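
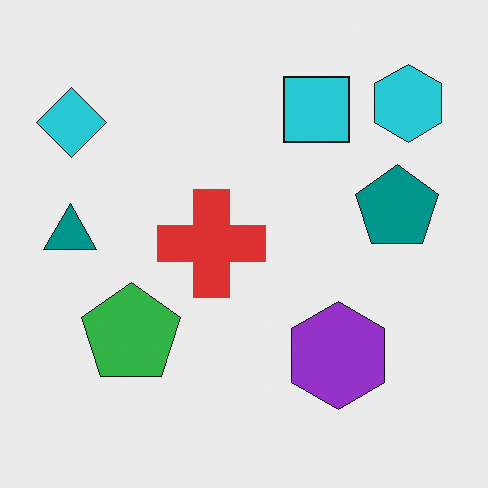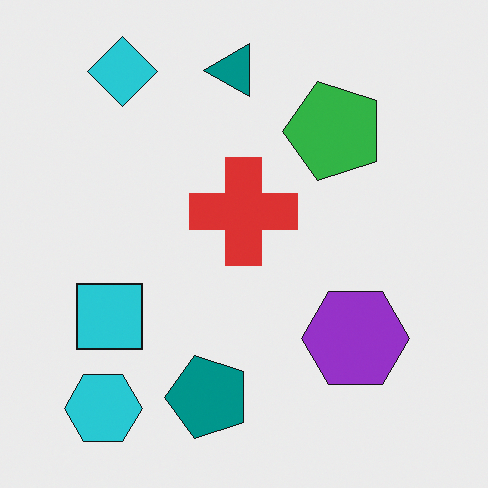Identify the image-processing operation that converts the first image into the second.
It was transposed (reflected across the top-left ↔ bottom-right diagonal).

Shapes have swapped their row and column positions — what was in the top-right is now in the bottom-left — a diagonal reflection.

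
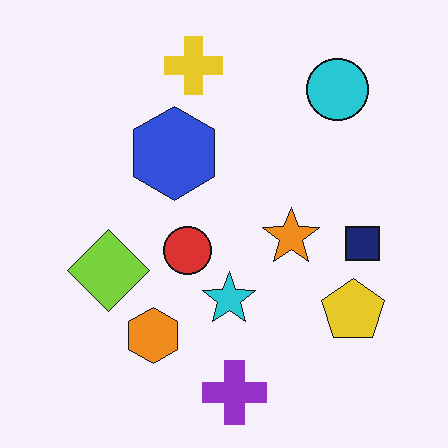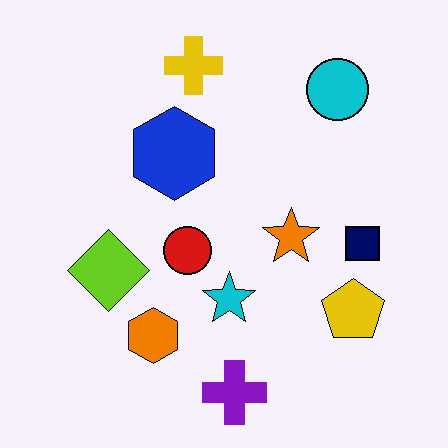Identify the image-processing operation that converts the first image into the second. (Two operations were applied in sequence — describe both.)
The second image is the first given slightly increased contrast, then given moderate JPEG compression.

Tones are pushed away from mid-grey across the whole image — a global contrast change. Blocky 8×8 compression artifacts appear around shape edges and the flat background shows ringing — characteristic JPEG degradation.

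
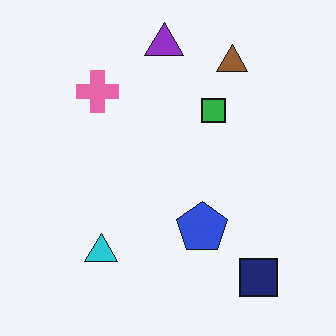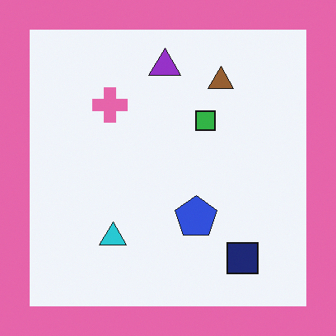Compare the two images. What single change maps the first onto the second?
The second image is the first framed with a pink border.

A solid pink frame runs around the edge of the second image, with the content slightly shrunk inside it.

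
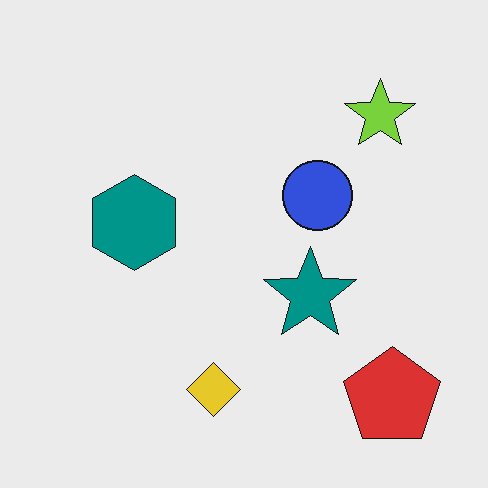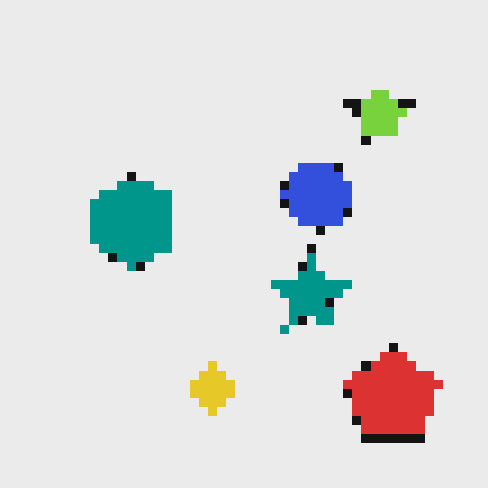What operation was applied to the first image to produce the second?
The second image is the first coarsely pixelated.

Shapes are reduced to large square blocks; fine edges and outlines are lost — a downscale-then-upscale (mosaic) effect.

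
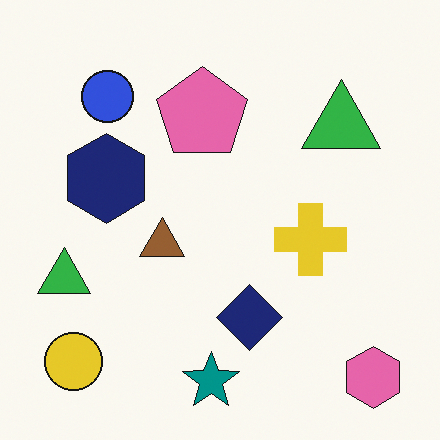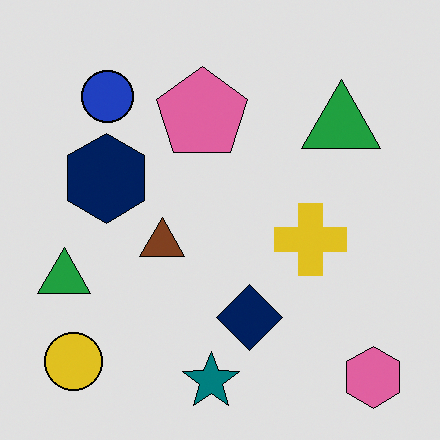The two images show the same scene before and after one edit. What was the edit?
Moderately posterized.

Each flat color has snapped to a coarser quantized level — most visibly, the near-white background has dropped to a flat grey.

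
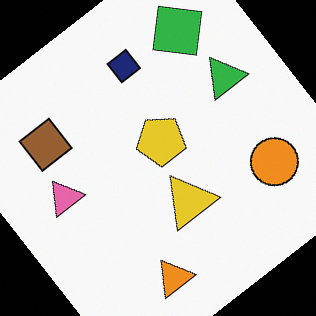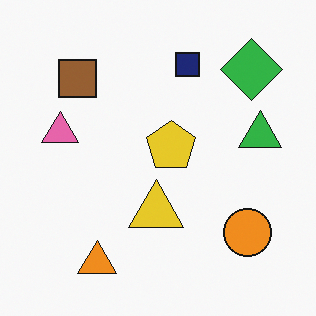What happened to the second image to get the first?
This is the original image rotated counter-clockwise by a large amount — several tens of degrees.

Every shape is tilted by the same angle and the image corners show triangular fill wedges — a whole-image rotation by a non-right angle.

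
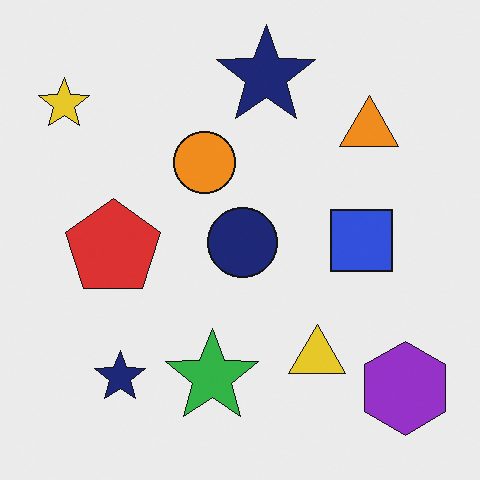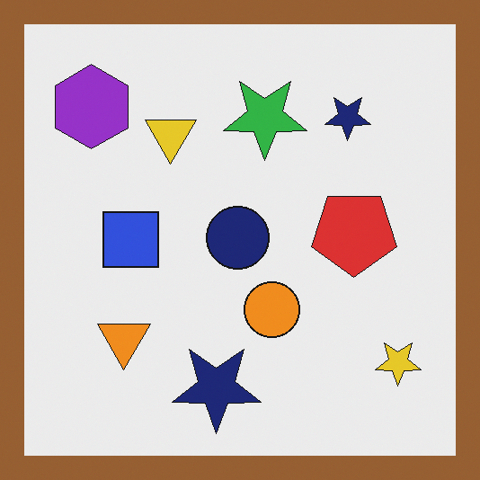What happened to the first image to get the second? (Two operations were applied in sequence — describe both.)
The second image is the first rotated 180°, then framed with a brown border.

The yellow star sits in the top-left of the first image and the bottom-right of the second — consistent with a whole-image 180° rotation. A solid brown frame runs around the edge of the second image, with the content slightly shrunk inside it.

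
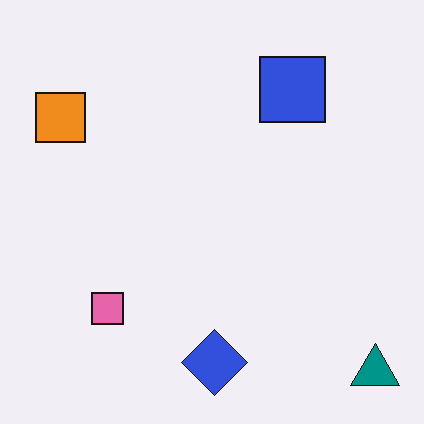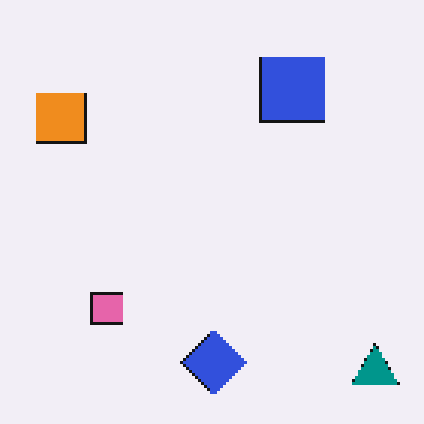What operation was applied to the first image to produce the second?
The transformation is: mildly pixelated.

Shapes are reduced to large square blocks; fine edges and outlines are lost — a downscale-then-upscale (mosaic) effect.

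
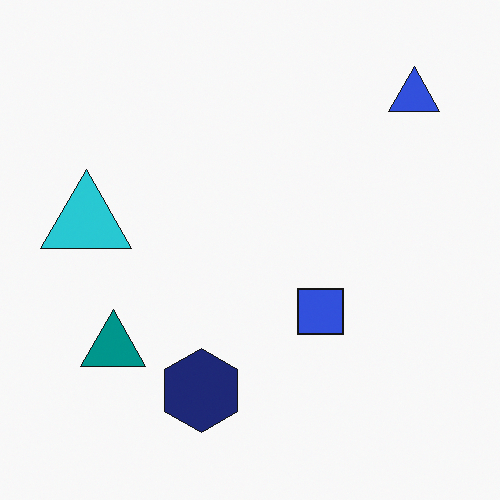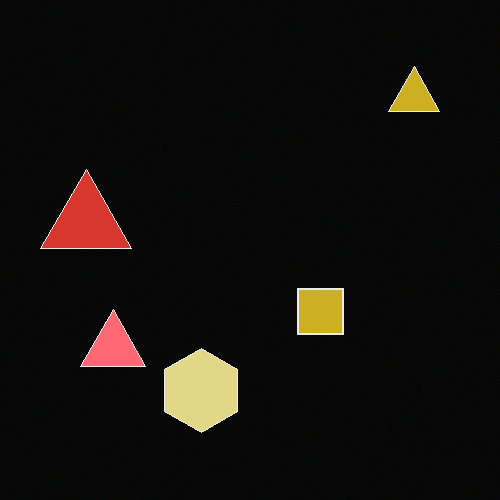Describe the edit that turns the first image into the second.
This is the original image color-inverted (negative).

The light background has become dark and every shape's color is its complement — a photographic negative.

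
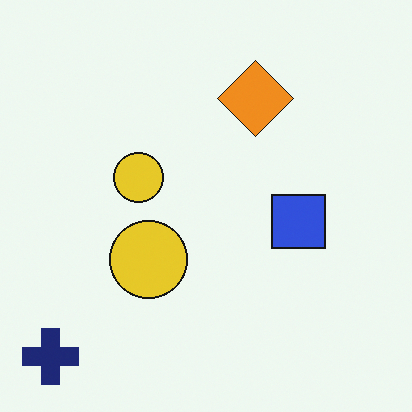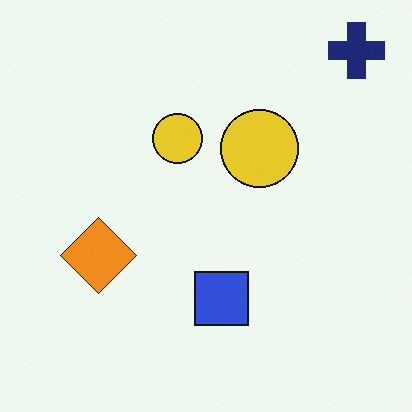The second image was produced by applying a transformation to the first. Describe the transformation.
The image was transposed (reflected across the top-left ↔ bottom-right diagonal).

Shapes have swapped their row and column positions — what was in the top-right is now in the bottom-left — a diagonal reflection.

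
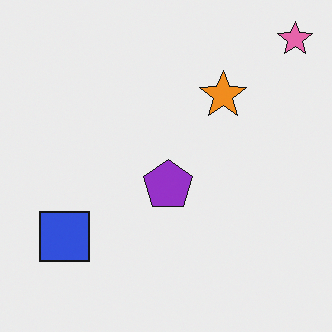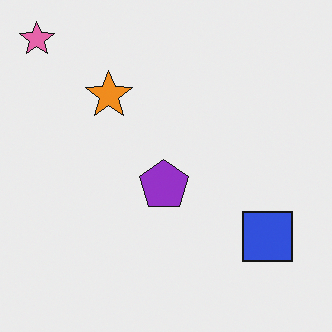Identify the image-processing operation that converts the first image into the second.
Flipped horizontally (left ↔ right).

The pink star is in the top-right of the first image and the top-left of the second — shapes on opposite sides of the vertical midline have swapped in a mirror flip.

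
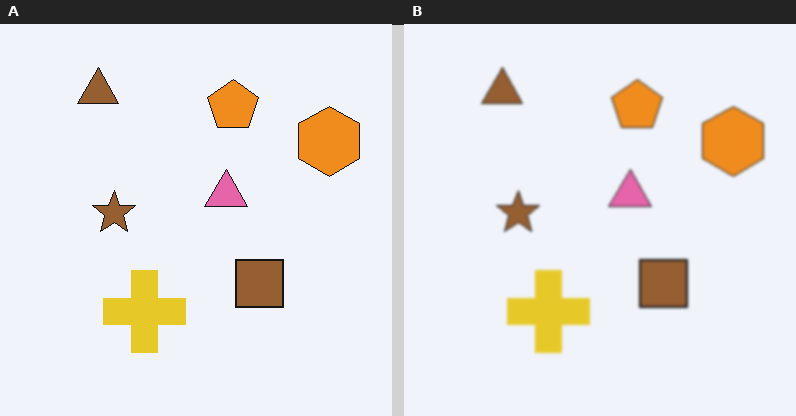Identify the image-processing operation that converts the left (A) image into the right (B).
This is the original image slightly softened.

Shape edges and outlines are uniformly softened across the whole image.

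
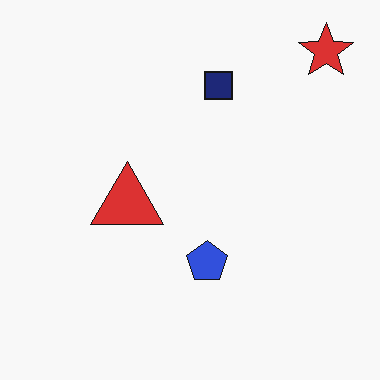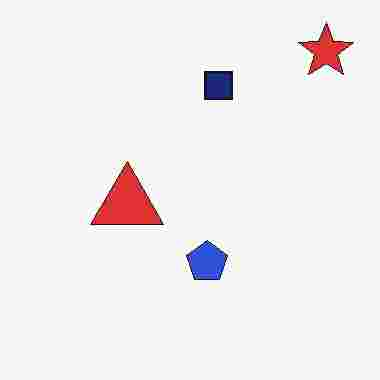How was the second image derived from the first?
The transformation is: heavily JPEG-compressed with obvious blocking artifacts.

Blocky 8×8 compression artifacts appear around shape edges and the flat background shows ringing — characteristic JPEG degradation.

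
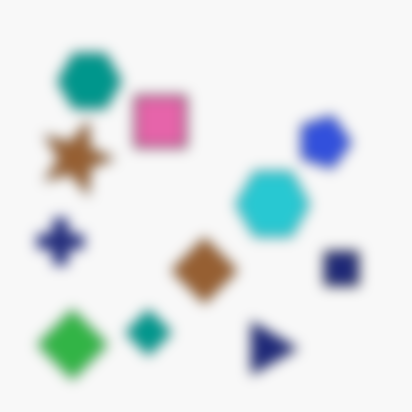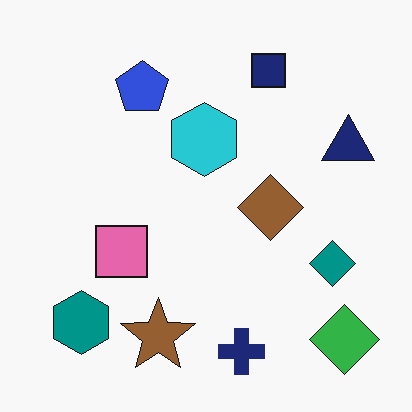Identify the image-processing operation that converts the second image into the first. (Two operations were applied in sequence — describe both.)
Strongly gaussian-blurred, then rotated 90° clockwise.

Shape edges and outlines are uniformly softened across the whole image. The green diamond sits in the bottom-right of the second image and the bottom-left of the first — consistent with a whole-image 90° clockwise rotation.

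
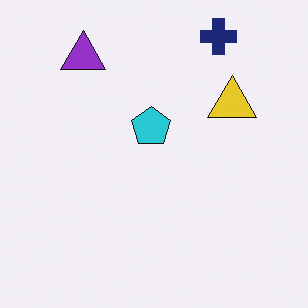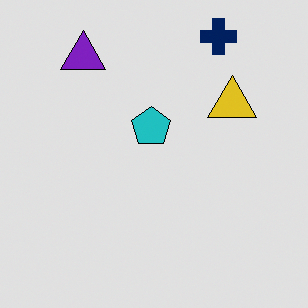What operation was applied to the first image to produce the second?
The second image is the first moderately posterized.

Each flat color has snapped to a coarser quantized level — most visibly, the near-white background has dropped to a flat grey.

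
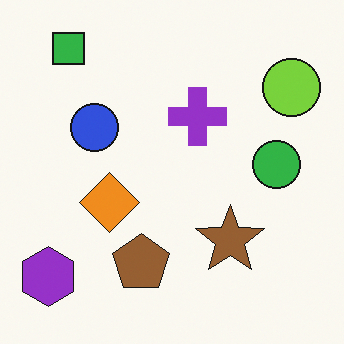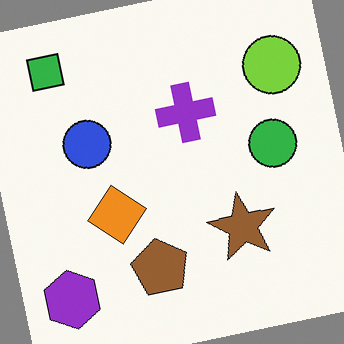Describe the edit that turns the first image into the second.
The second image is the first rotated counter-clockwise by a small amount.

Every shape is tilted by the same angle and the image corners show triangular fill wedges — a whole-image rotation by a non-right angle.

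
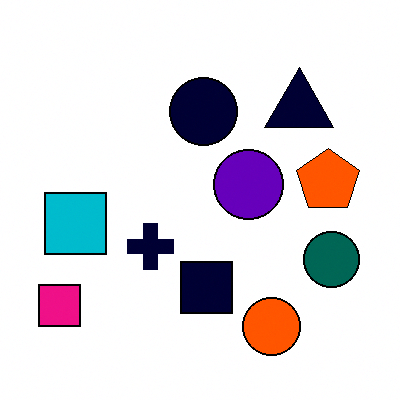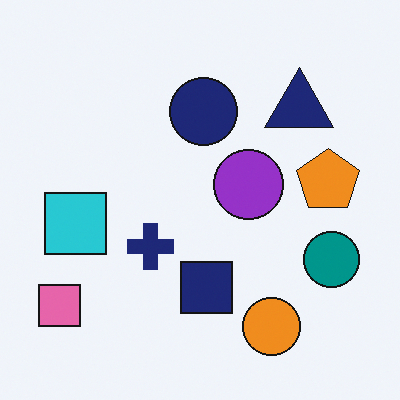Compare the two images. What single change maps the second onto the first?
The transformation is: boosted in contrast.

Tones are pushed away from mid-grey across the whole image — a global contrast change.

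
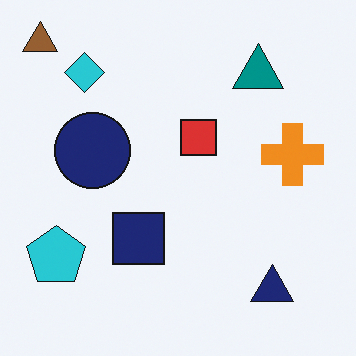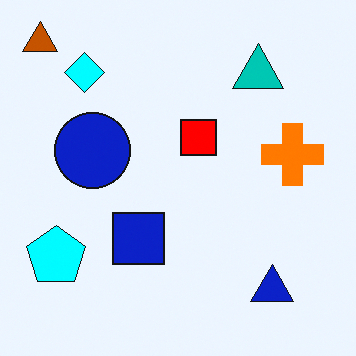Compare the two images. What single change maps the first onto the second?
The second image is the first made much more vivid (saturation change).

All colors are more vivid — a global saturation change.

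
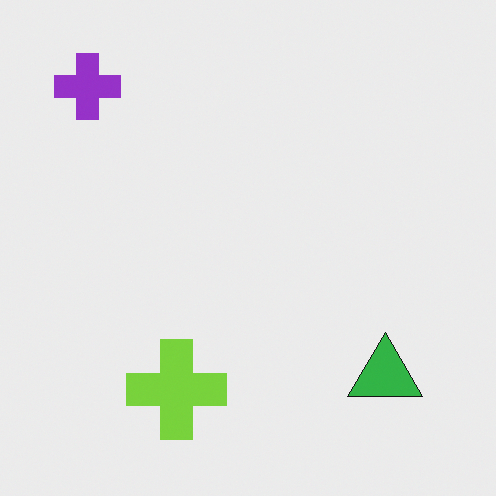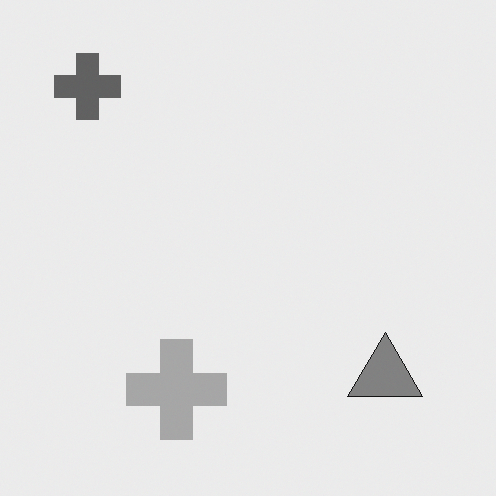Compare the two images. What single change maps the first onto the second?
Converted to grayscale.

All color is removed — every shape is now a shade of grey.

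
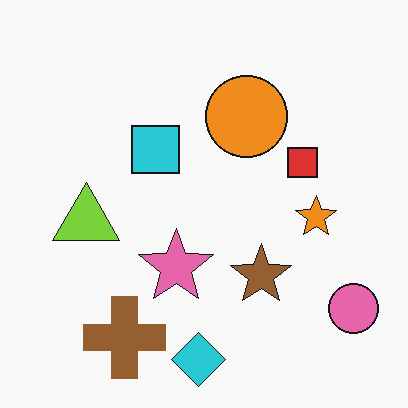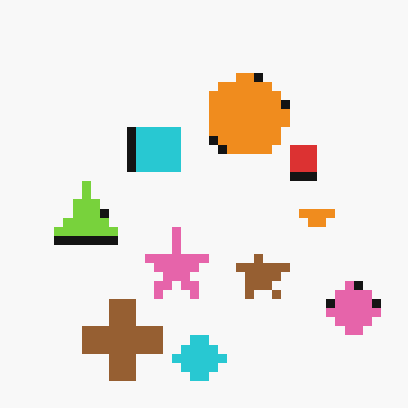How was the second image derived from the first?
The second image is the first heavily pixelated into large blocks.

Shapes are reduced to large square blocks; fine edges and outlines are lost — a downscale-then-upscale (mosaic) effect.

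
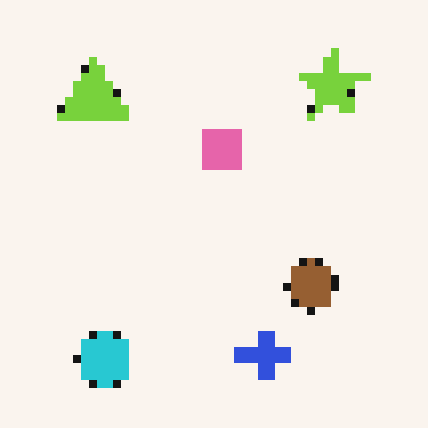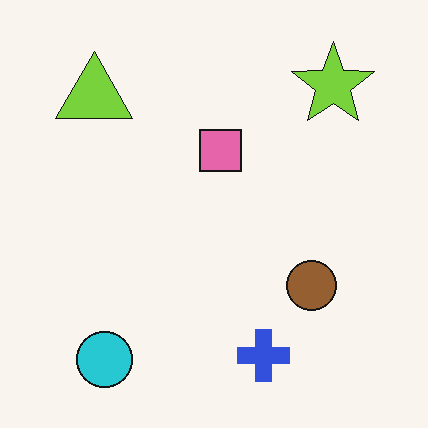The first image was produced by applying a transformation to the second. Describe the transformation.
The image was moderately pixelated.

Shapes are reduced to large square blocks; fine edges and outlines are lost — a downscale-then-upscale (mosaic) effect.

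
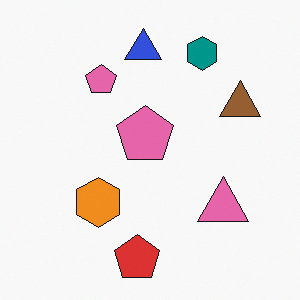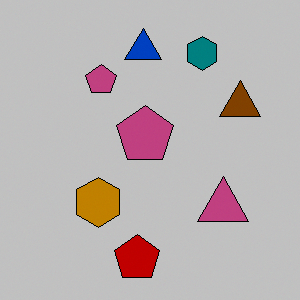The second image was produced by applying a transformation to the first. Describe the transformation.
The image was aggressively posterized.

Each flat color has snapped to a coarser quantized level — most visibly, the near-white background has dropped to a flat grey.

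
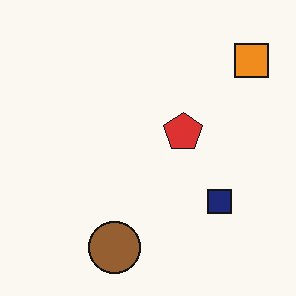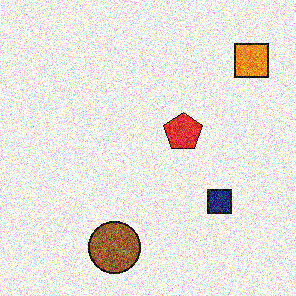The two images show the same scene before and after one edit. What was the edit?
Degraded with strong gaussian noise.

Random speckle covers the whole image, including the flat background.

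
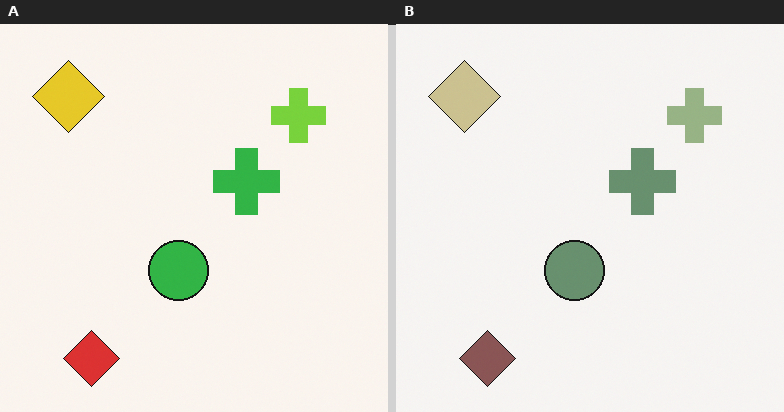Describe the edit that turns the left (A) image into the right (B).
This is the original image heavily desaturated.

All colors are more muted and greyish — a global saturation change.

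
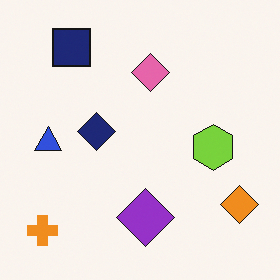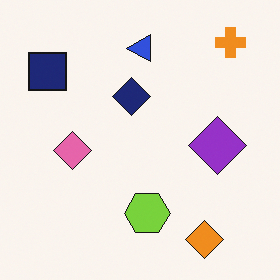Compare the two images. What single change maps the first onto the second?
The image was transposed (reflected across the top-left ↔ bottom-right diagonal).

Shapes have swapped their row and column positions — what was in the top-right is now in the bottom-left — a diagonal reflection.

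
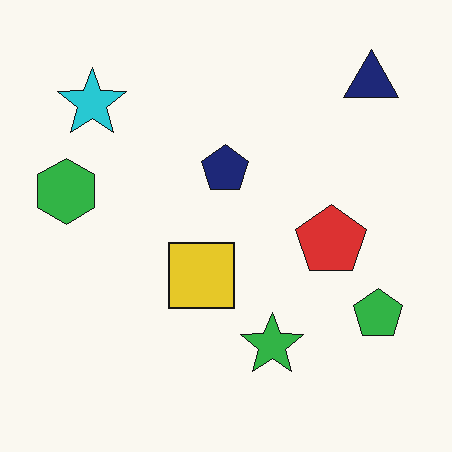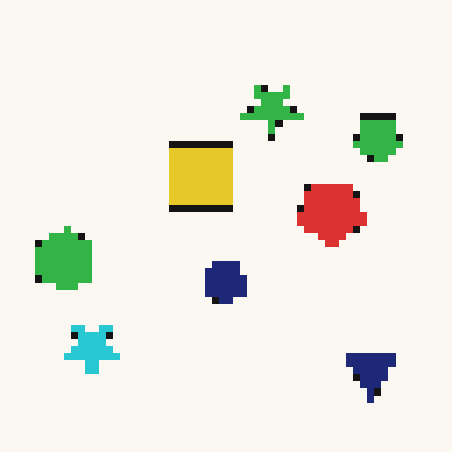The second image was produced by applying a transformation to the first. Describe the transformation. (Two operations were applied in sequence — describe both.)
The second image is the first pixelated into visible square blocks, then flipped vertically (top ↔ bottom).

Shapes are reduced to large square blocks; fine edges and outlines are lost — a downscale-then-upscale (mosaic) effect. The navy triangle is in the top-right of the first image and the bottom-right of the second — shapes on opposite sides of the horizontal midline have swapped in a mirror flip.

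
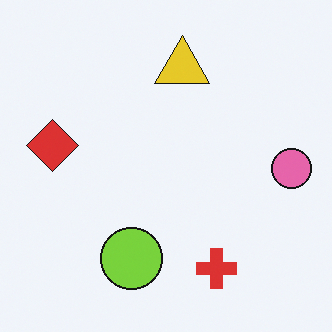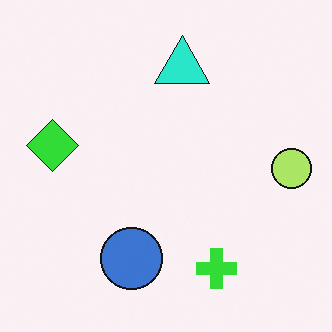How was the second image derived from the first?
The second image is the first hue-shifted by a moderate amount.

Every shape's color has rotated by the same amount around the hue wheel — a uniform hue shift.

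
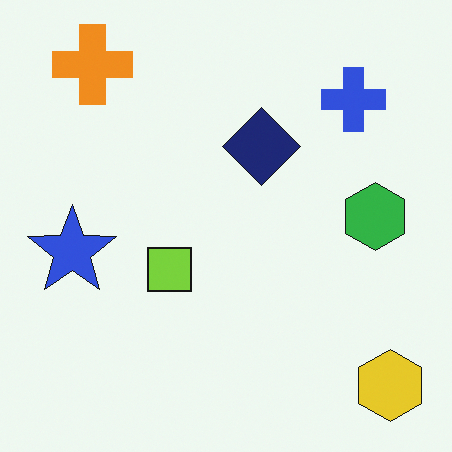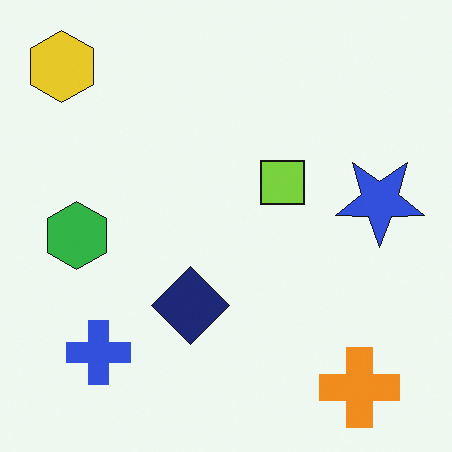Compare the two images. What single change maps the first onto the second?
The transformation is: rotated 180°.

The yellow hexagon sits in the bottom-right of the first image and the top-left of the second — consistent with a whole-image 180° rotation.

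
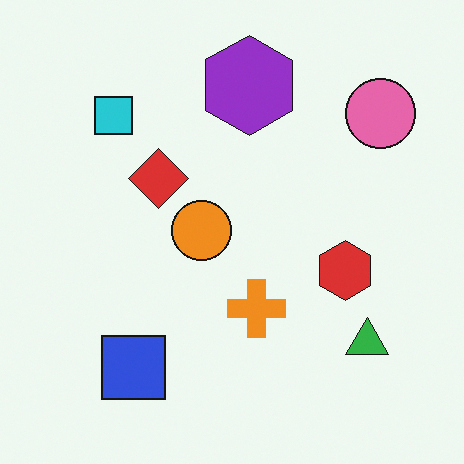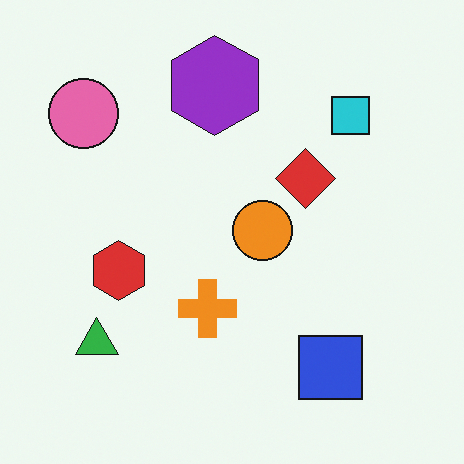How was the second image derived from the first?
The second image is the first flipped horizontally (left ↔ right).

The pink circle is in the top-right of the first image and the top-left of the second — shapes on opposite sides of the vertical midline have swapped in a mirror flip.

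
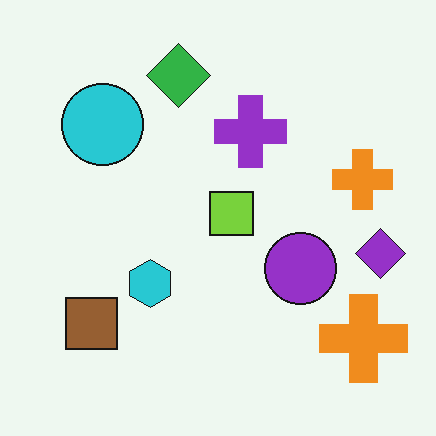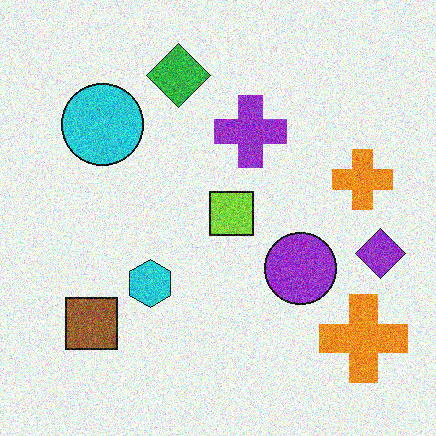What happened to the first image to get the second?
It was degraded with heavy additive noise.

Random speckle covers the whole image, including the flat background.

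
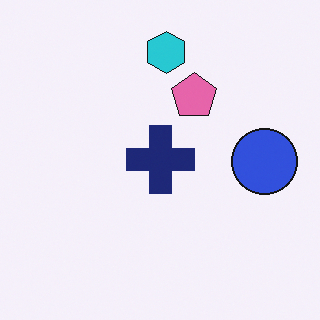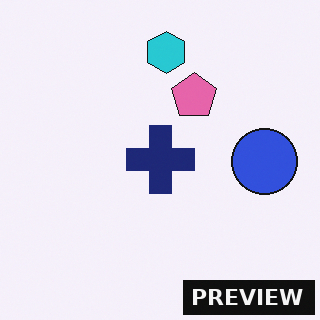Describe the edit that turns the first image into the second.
This is the original image watermarked with the text "PREVIEW" in the lower-right corner.

A dark label reading "PREVIEW" appears in the lower-right corner.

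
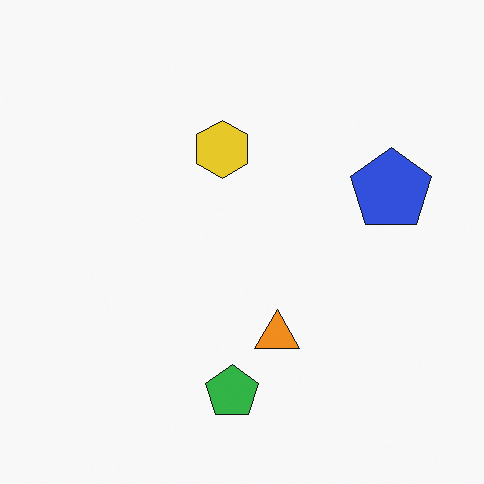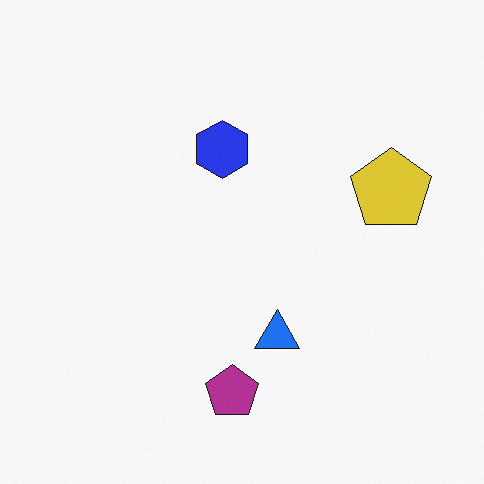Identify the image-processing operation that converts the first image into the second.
It was hue-shifted by a large amount.

Every shape's color has rotated by the same amount around the hue wheel — a uniform hue shift.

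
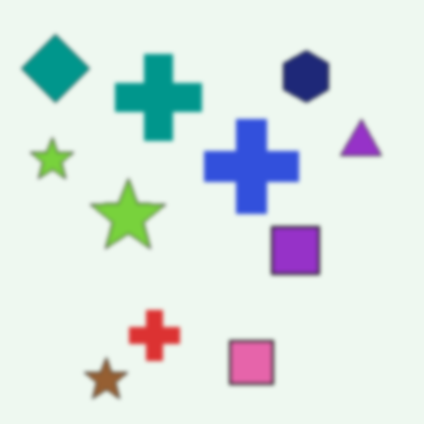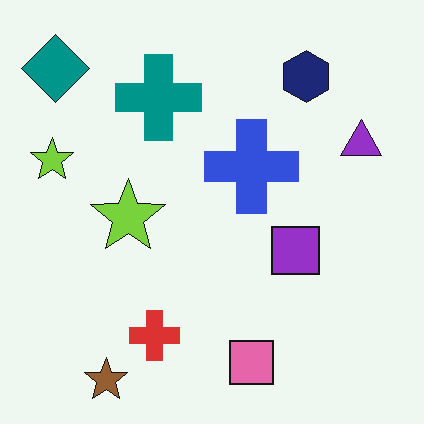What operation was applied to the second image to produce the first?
It was lightly blurred.

Shape edges and outlines are uniformly softened across the whole image.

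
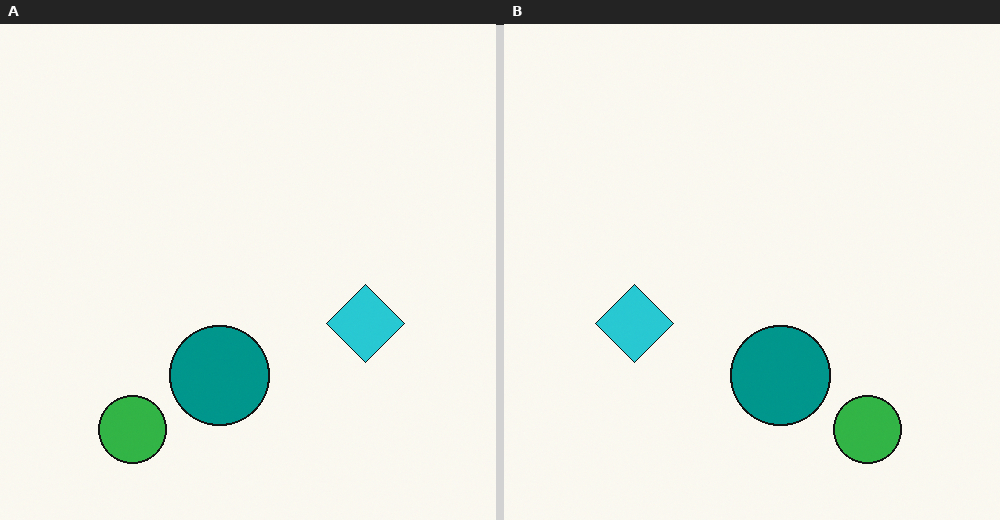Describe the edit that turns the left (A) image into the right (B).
The transformation is: flipped horizontally (left ↔ right).

The cyan diamond is in the right of the left (A) image and the left of the right (B) — shapes on opposite sides of the vertical midline have swapped in a mirror flip.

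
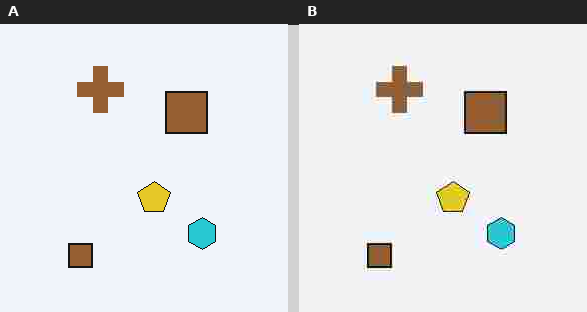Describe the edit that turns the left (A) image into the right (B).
The right (B) image is the left (A) degraded with heavy JPEG compression.

Blocky 8×8 compression artifacts appear around shape edges and the flat background shows ringing — characteristic JPEG degradation.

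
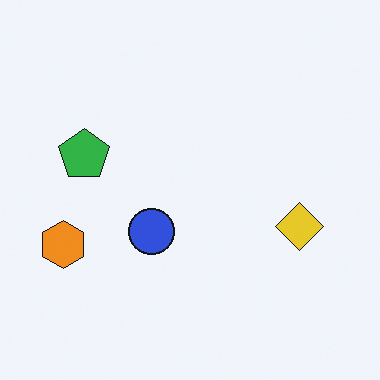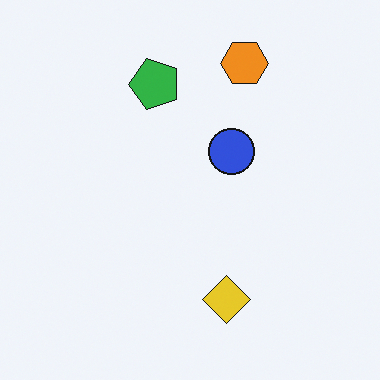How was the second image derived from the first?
It was transposed (reflected across the top-left ↔ bottom-right diagonal).

Shapes have swapped their row and column positions — what was in the top-right is now in the bottom-left — a diagonal reflection.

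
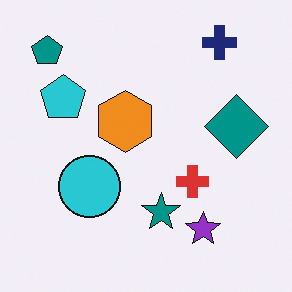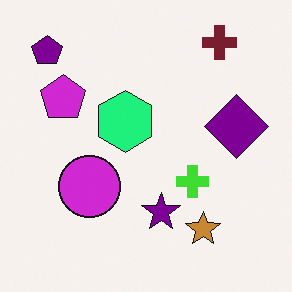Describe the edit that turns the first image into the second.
The image was hue-shifted through roughly a third of the color wheel.

Every shape's color has rotated by the same amount around the hue wheel — a uniform hue shift.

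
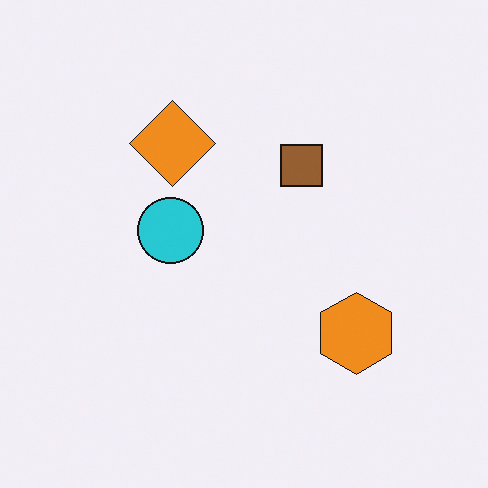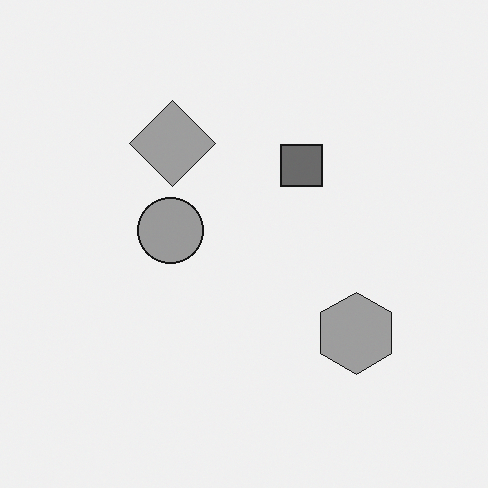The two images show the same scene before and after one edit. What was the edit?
The transformation is: converted to grayscale.

All color is removed — every shape is now a shade of grey.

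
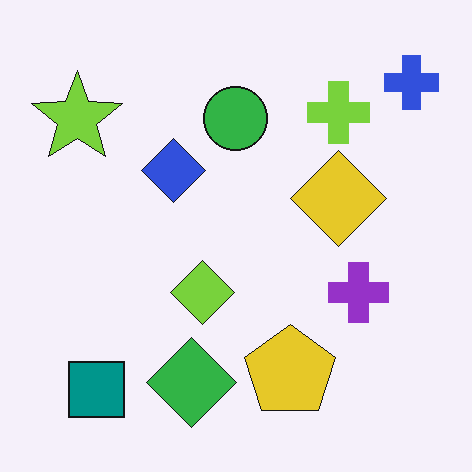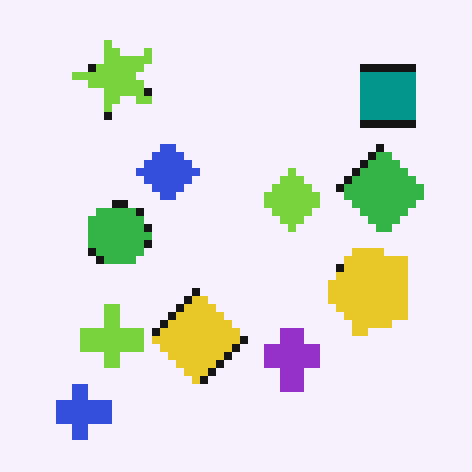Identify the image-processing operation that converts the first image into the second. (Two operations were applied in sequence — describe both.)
The transformation is: moderately pixelated, then transposed (reflected across the top-left ↔ bottom-right diagonal).

Shapes are reduced to large square blocks; fine edges and outlines are lost — a downscale-then-upscale (mosaic) effect. Shapes have swapped their row and column positions — what was in the top-right is now in the bottom-left — a diagonal reflection.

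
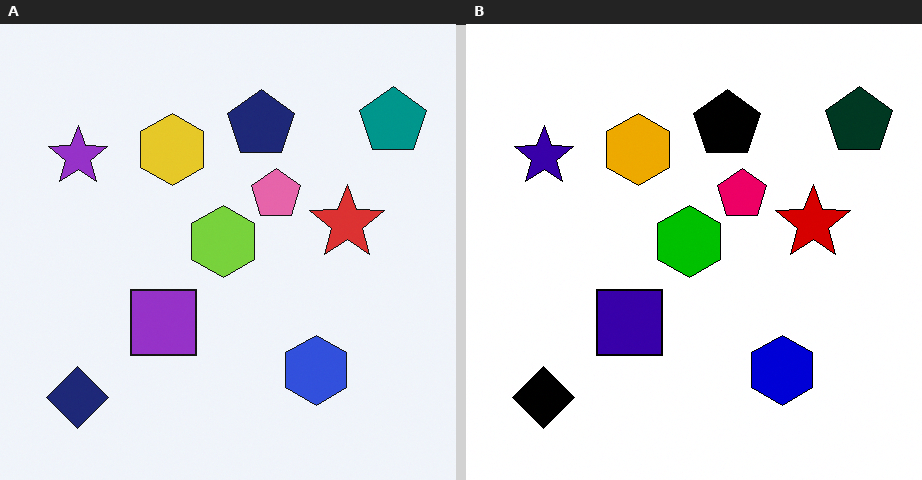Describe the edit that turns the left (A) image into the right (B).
The transformation is: given much higher contrast.

Tones are pushed away from mid-grey across the whole image — a global contrast change.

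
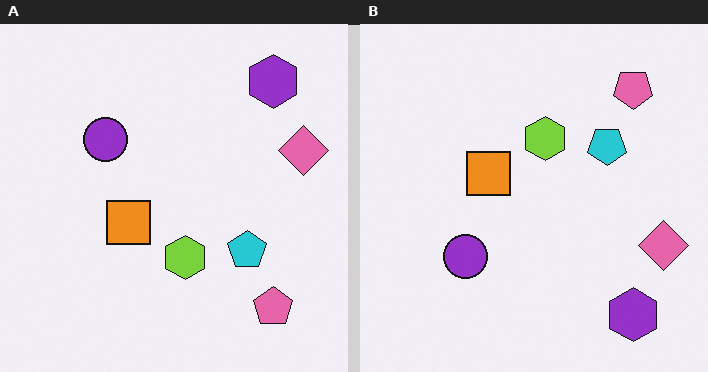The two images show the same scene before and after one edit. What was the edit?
The transformation is: flipped vertically (top ↔ bottom).

The purple hexagon is in the top-right of the left (A) image and the bottom-right of the right (B) — shapes on opposite sides of the horizontal midline have swapped in a mirror flip.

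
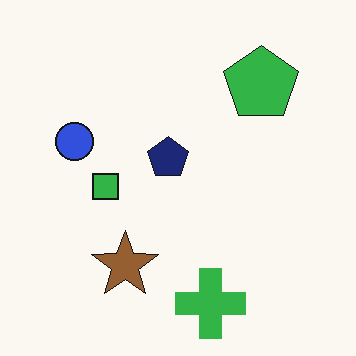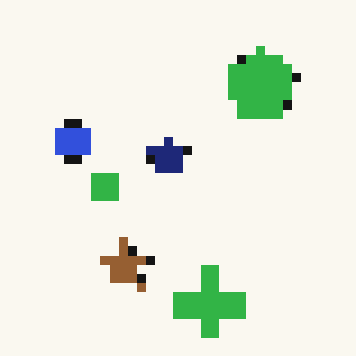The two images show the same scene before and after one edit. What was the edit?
The transformation is: coarsely pixelated.

Shapes are reduced to large square blocks; fine edges and outlines are lost — a downscale-then-upscale (mosaic) effect.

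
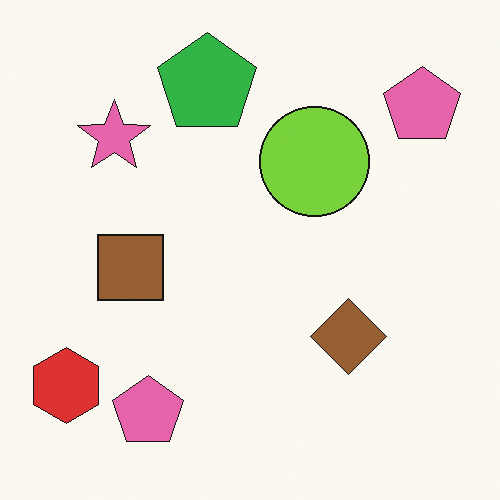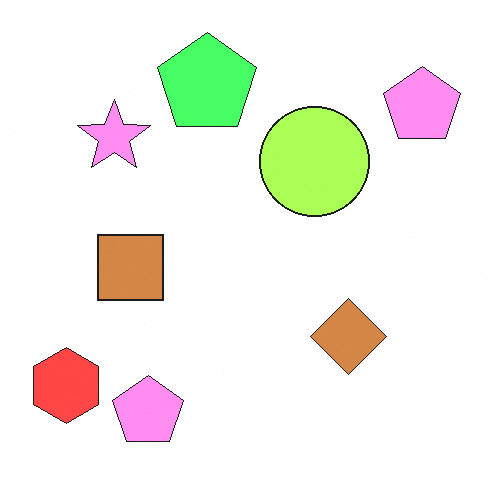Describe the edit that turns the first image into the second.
The second image is the first noticeably brightened.

Every pixel — background and shapes alike — is uniformly brightened.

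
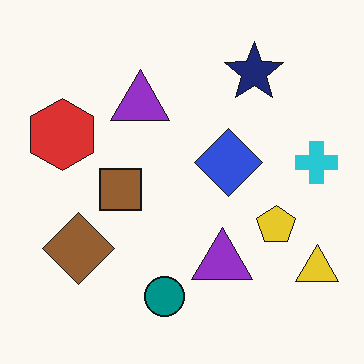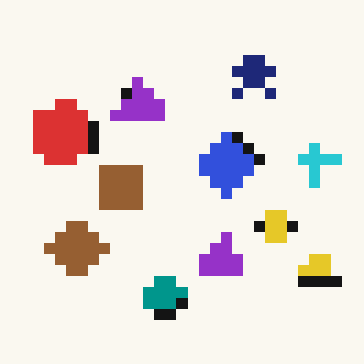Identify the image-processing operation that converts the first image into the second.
This is the original image heavily pixelated into large blocks.

Shapes are reduced to large square blocks; fine edges and outlines are lost — a downscale-then-upscale (mosaic) effect.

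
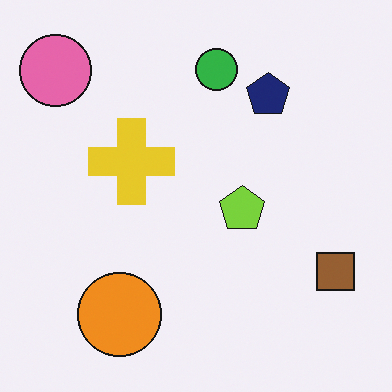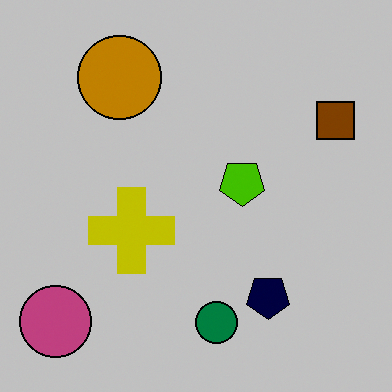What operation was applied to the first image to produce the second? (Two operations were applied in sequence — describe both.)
The image was flipped vertically (top ↔ bottom), then aggressively posterized.

The green circle is in the top of the first image and the bottom of the second — shapes on opposite sides of the horizontal midline have swapped in a mirror flip. Each flat color has snapped to a coarser quantized level — most visibly, the near-white background has dropped to a flat grey.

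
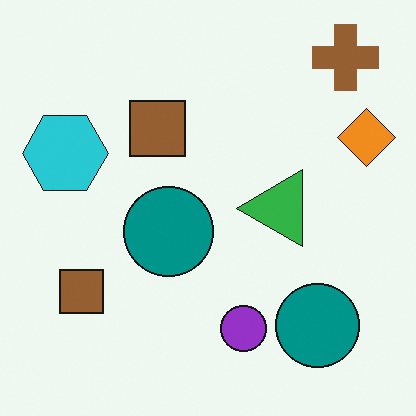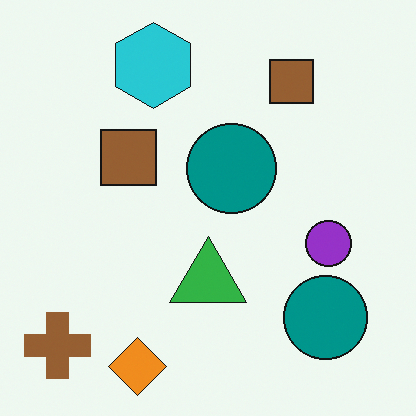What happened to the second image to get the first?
The image was transposed (reflected across the top-left ↔ bottom-right diagonal).

Shapes have swapped their row and column positions — what was in the top-right is now in the bottom-left — a diagonal reflection.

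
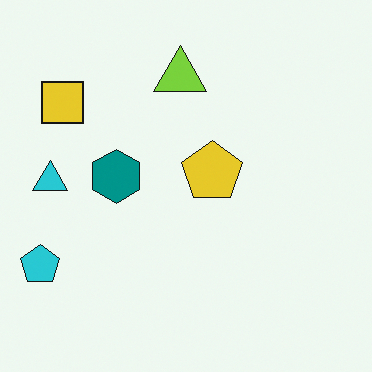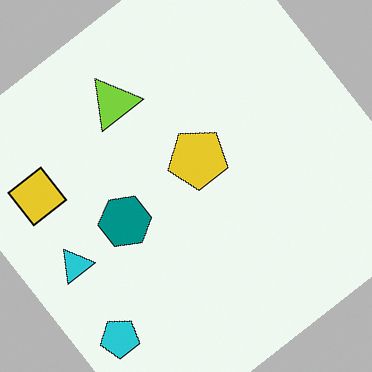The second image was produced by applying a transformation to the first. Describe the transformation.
This is the original image rotated counter-clockwise by a large amount — several tens of degrees.

Every shape is tilted by the same angle and the image corners show triangular fill wedges — a whole-image rotation by a non-right angle.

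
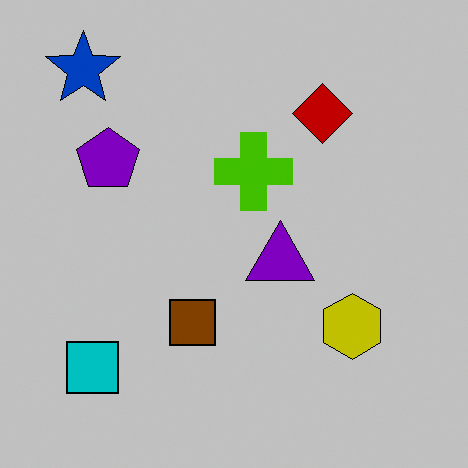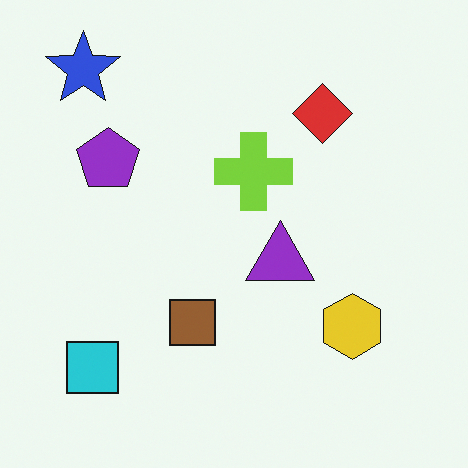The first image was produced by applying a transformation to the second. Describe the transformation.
The image was heavily posterized to just a handful of flat colors.

Each flat color has snapped to a coarser quantized level — most visibly, the near-white background has dropped to a flat grey.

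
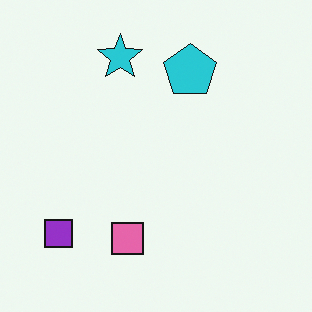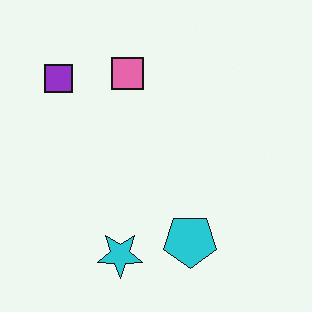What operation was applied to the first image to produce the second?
Flipped vertically (top ↔ bottom).

The cyan star is in the top of the first image and the bottom of the second — shapes on opposite sides of the horizontal midline have swapped in a mirror flip.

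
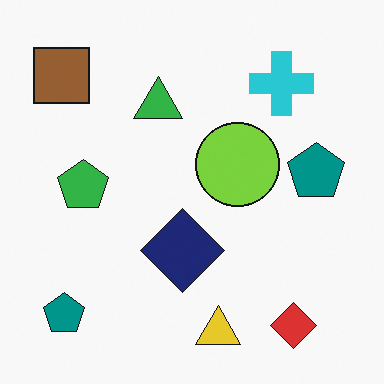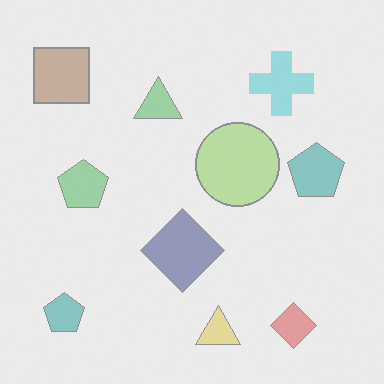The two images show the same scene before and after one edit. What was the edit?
The image was given much lower contrast.

Tones are pushed toward mid-grey across the whole image — a global contrast change.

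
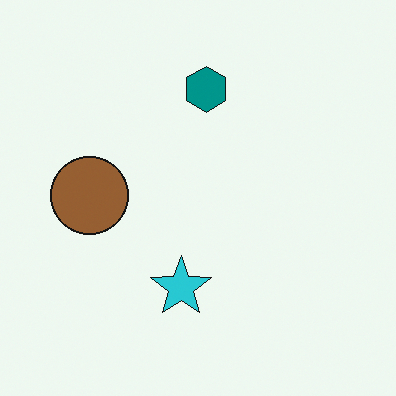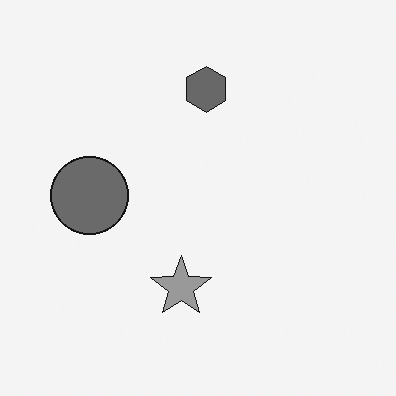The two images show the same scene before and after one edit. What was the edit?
The image was converted to grayscale.

All color is removed — every shape is now a shade of grey.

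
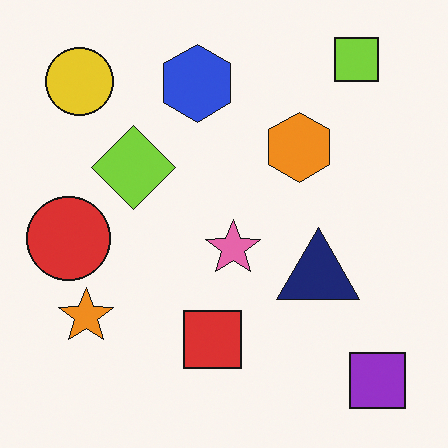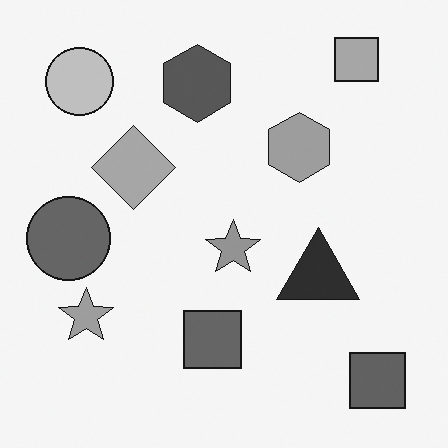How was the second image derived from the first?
Converted to grayscale.

All color is removed — every shape is now a shade of grey.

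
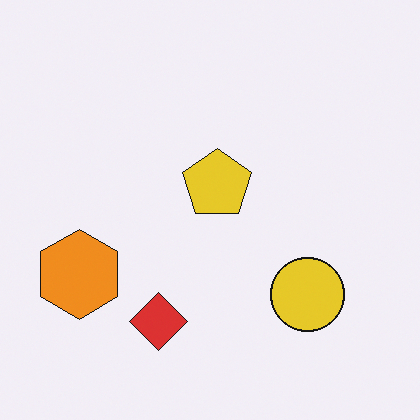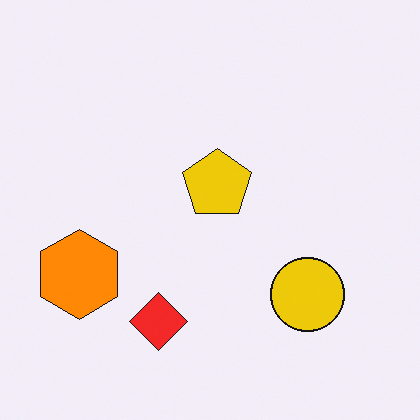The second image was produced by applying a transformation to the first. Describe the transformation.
This is the original image slightly oversaturated.

All colors are more vivid — a global saturation change.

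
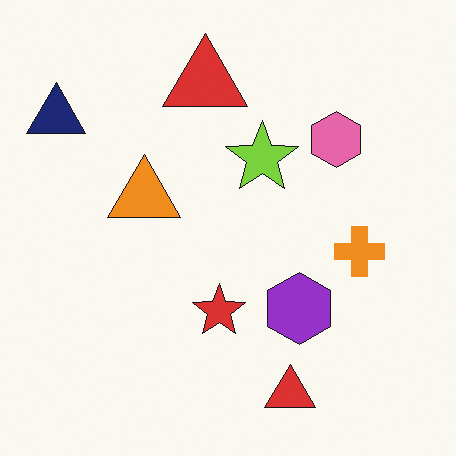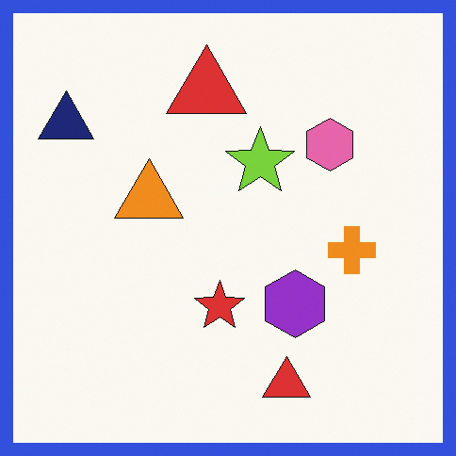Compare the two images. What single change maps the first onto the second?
It was framed with a blue border.

A solid blue frame runs around the edge of the second image, with the content slightly shrunk inside it.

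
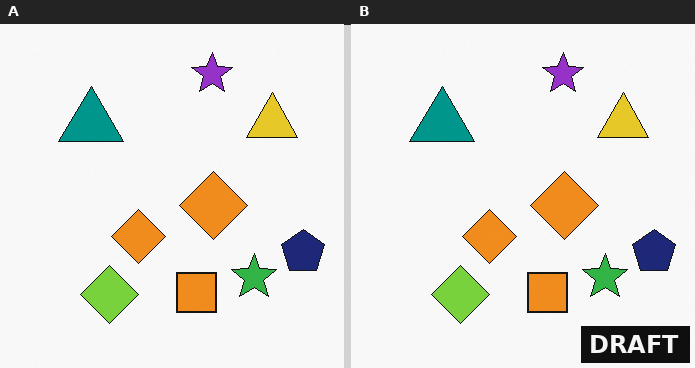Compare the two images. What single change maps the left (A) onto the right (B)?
The transformation is: watermarked with the text "DRAFT" in the lower-right corner.

A dark label reading "DRAFT" appears in the lower-right corner.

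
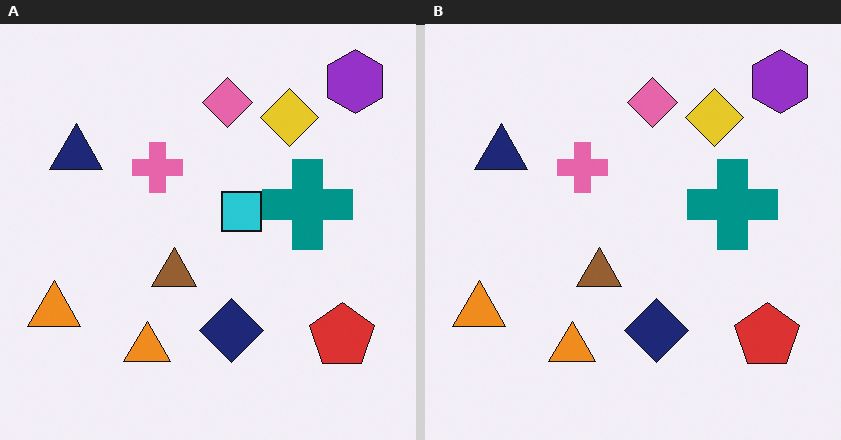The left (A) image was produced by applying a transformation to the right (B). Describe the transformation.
It was overlaid with an additional cyan square.

A cyan square appears in the left (A) image that is absent from the right (B).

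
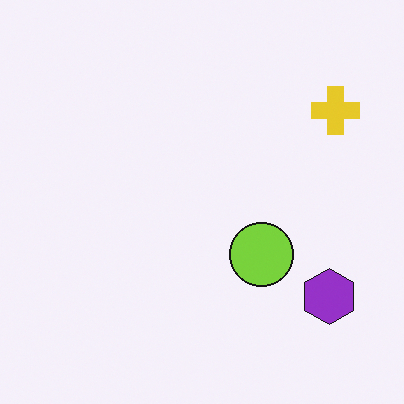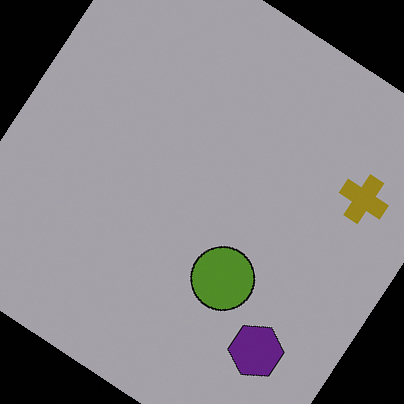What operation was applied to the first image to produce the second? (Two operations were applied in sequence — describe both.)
The image was substantially darkened, then rotated clockwise by a large amount — several tens of degrees.

Every pixel — background and shapes alike — is uniformly darkened. Every shape is tilted by the same angle and the image corners show triangular fill wedges — a whole-image rotation by a non-right angle.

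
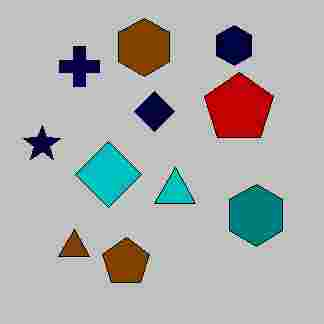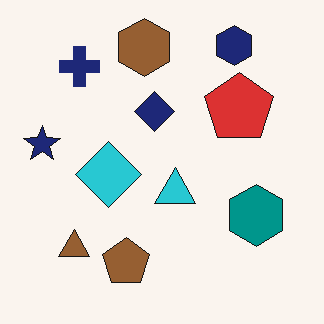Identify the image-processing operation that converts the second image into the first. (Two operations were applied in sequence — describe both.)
Aggressively posterized, then degraded with heavy JPEG compression.

Each flat color has snapped to a coarser quantized level — most visibly, the near-white background has dropped to a flat grey. Blocky 8×8 compression artifacts appear around shape edges and the flat background shows ringing — characteristic JPEG degradation.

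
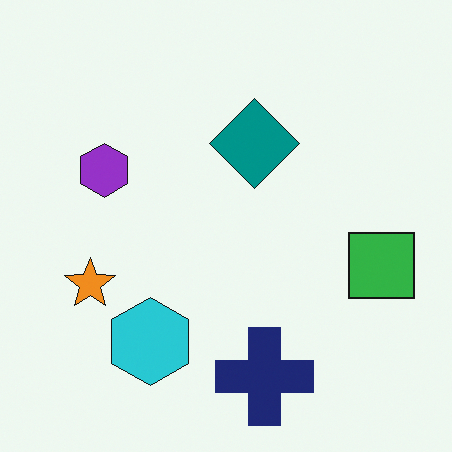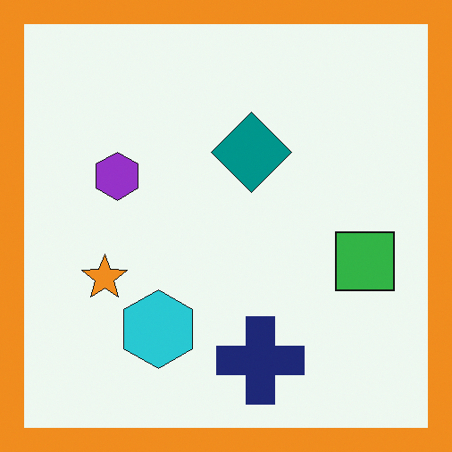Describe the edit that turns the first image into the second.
The transformation is: framed with a orange border.

A solid orange frame runs around the edge of the second image, with the content slightly shrunk inside it.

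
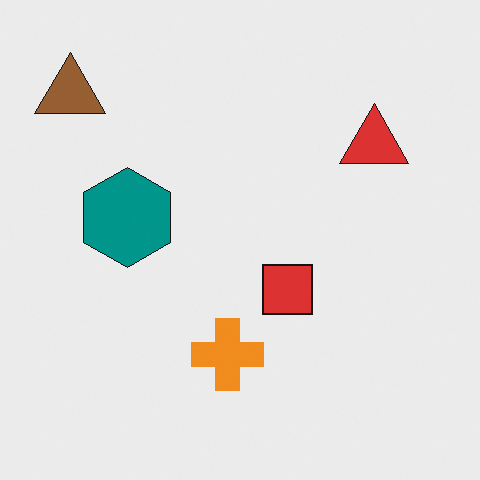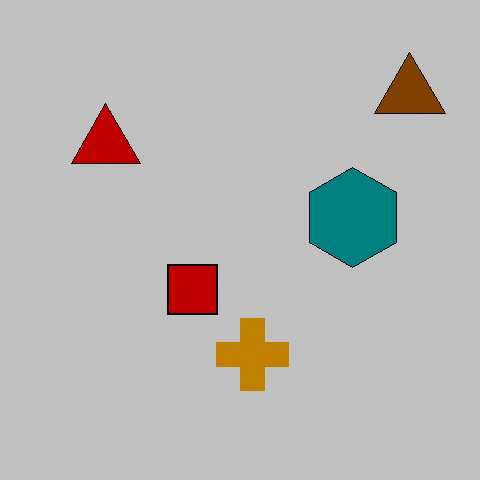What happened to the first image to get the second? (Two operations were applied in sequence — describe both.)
The transformation is: heavily posterized to just a handful of flat colors, then flipped horizontally (left ↔ right).

Each flat color has snapped to a coarser quantized level — most visibly, the near-white background has dropped to a flat grey. The brown triangle is in the top-left of the first image and the top-right of the second — shapes on opposite sides of the vertical midline have swapped in a mirror flip.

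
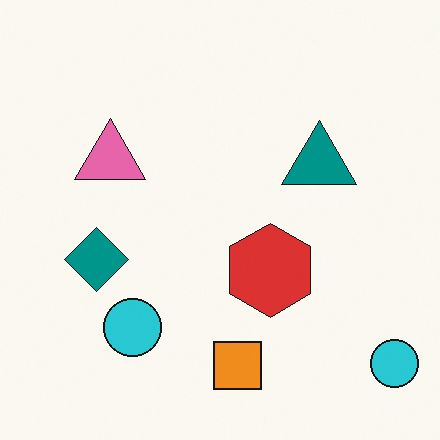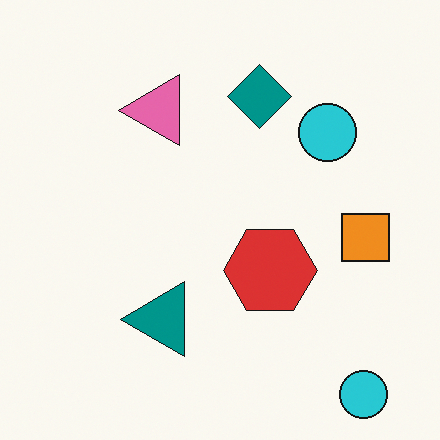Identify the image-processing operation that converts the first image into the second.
Transposed (reflected across the top-left ↔ bottom-right diagonal).

Shapes have swapped their row and column positions — what was in the top-right is now in the bottom-left — a diagonal reflection.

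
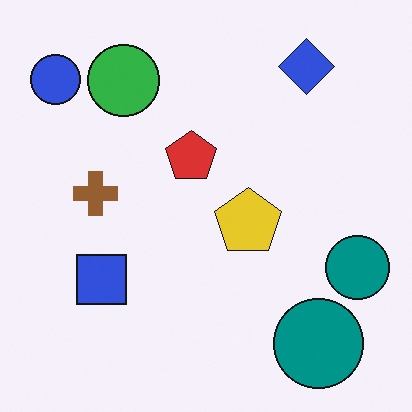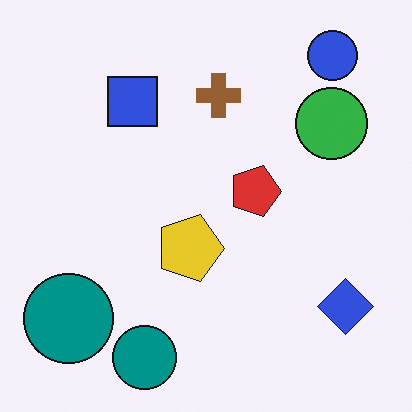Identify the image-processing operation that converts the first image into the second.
The second image is the first rotated 90° clockwise.

The blue circle sits in the top-left of the first image and the top-right of the second — consistent with a whole-image 90° clockwise rotation.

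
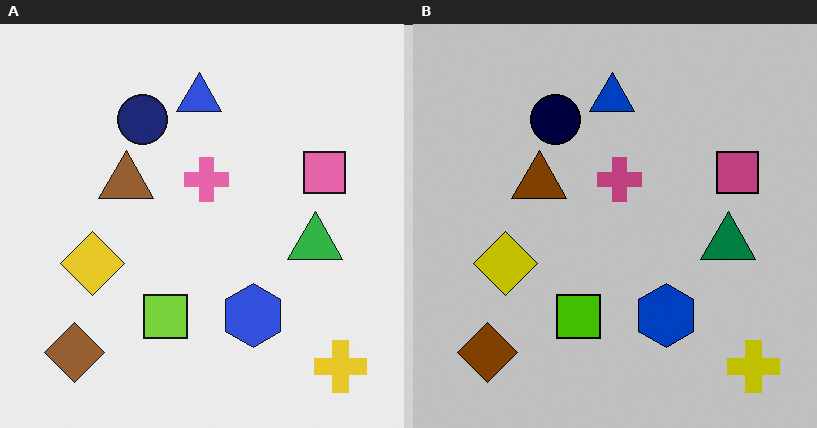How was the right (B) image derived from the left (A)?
Heavily posterized to just a handful of flat colors.

Each flat color has snapped to a coarser quantized level — most visibly, the near-white background has dropped to a flat grey.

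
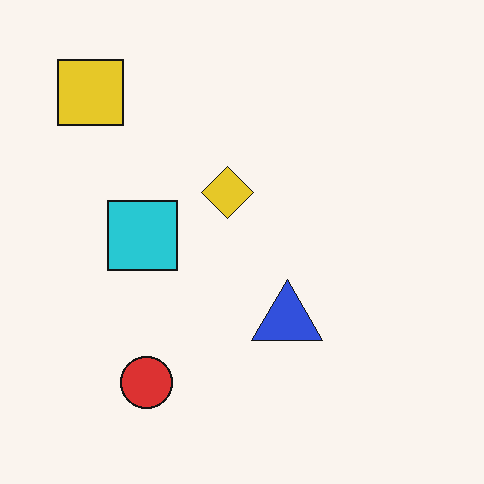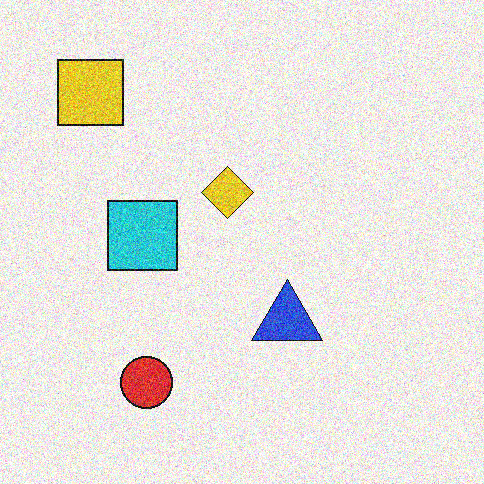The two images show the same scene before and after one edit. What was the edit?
This is the original image degraded with heavy additive noise.

Random speckle covers the whole image, including the flat background.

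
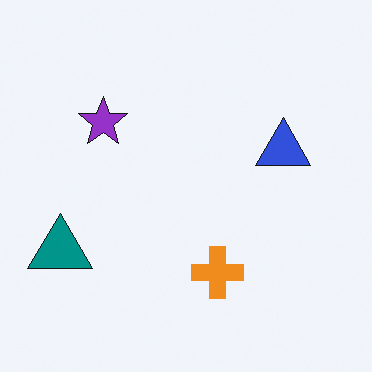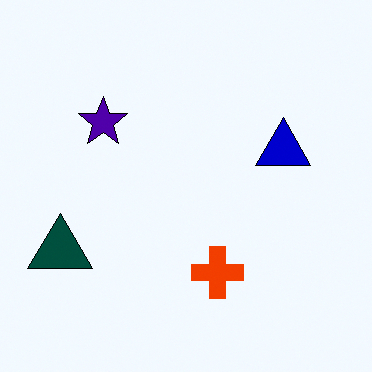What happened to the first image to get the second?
It was given much higher contrast.

Tones are pushed away from mid-grey across the whole image — a global contrast change.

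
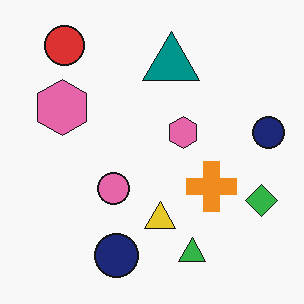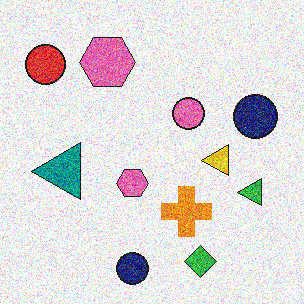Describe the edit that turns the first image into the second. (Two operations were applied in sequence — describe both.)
This is the original image transposed (reflected across the top-left ↔ bottom-right diagonal), then degraded with strong gaussian noise.

Shapes have swapped their row and column positions — what was in the top-right is now in the bottom-left — a diagonal reflection. Random speckle covers the whole image, including the flat background.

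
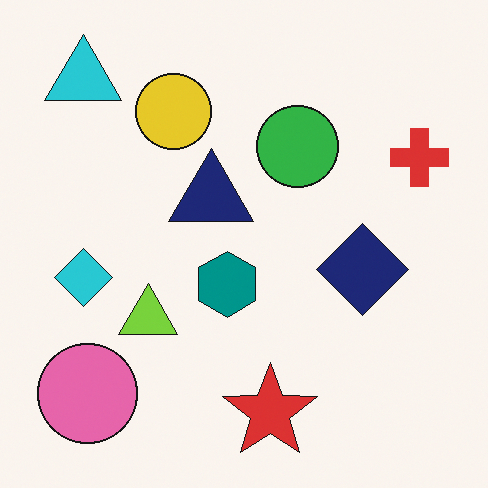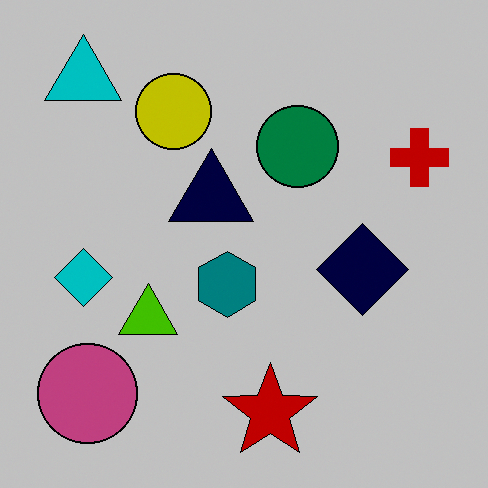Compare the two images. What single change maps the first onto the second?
Aggressively posterized.

Each flat color has snapped to a coarser quantized level — most visibly, the near-white background has dropped to a flat grey.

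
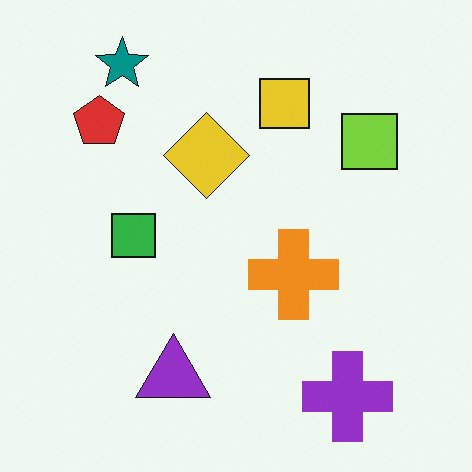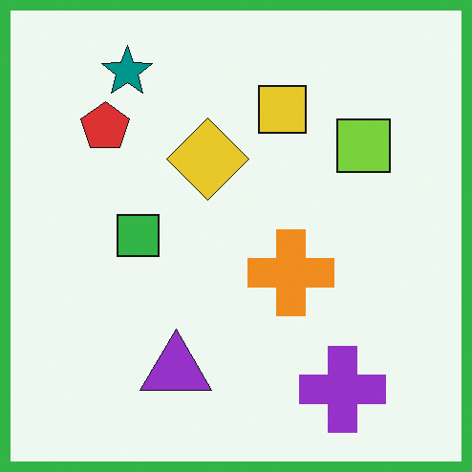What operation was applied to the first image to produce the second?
The transformation is: framed with a green border.

A solid green frame runs around the edge of the second image, with the content slightly shrunk inside it.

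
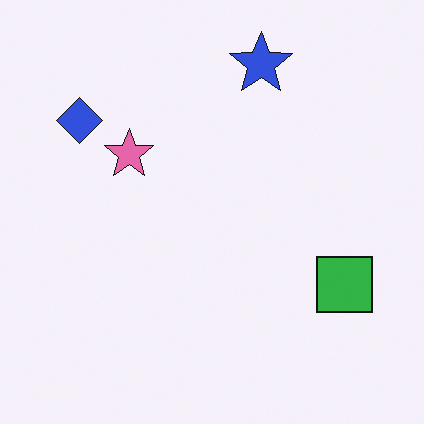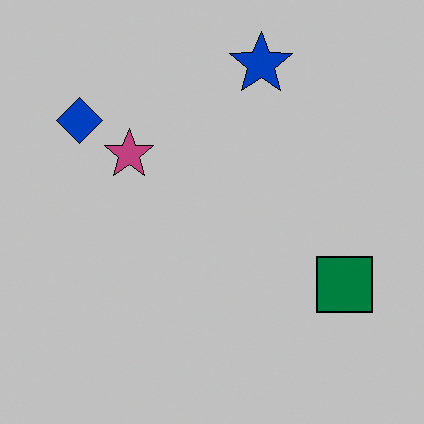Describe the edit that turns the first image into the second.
Heavily posterized to just a handful of flat colors.

Each flat color has snapped to a coarser quantized level — most visibly, the near-white background has dropped to a flat grey.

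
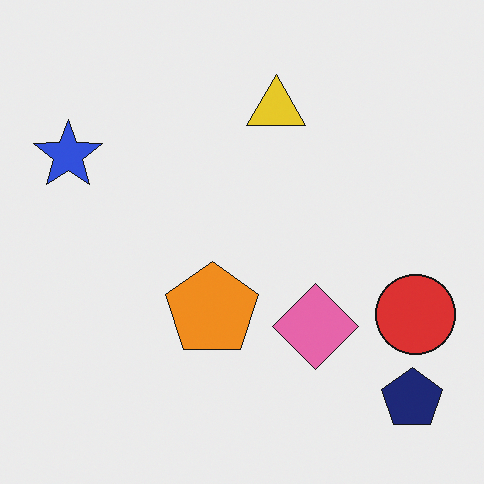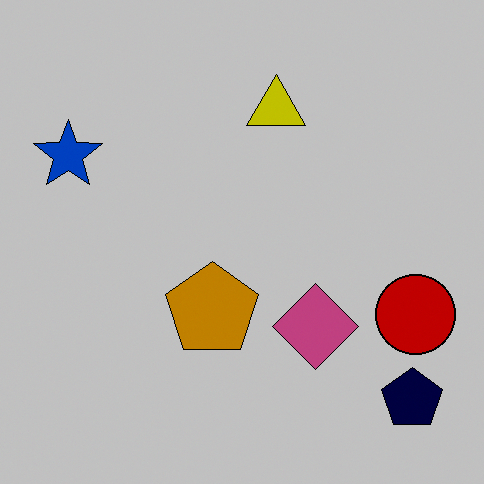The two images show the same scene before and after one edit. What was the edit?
The second image is the first heavily posterized to just a handful of flat colors.

Each flat color has snapped to a coarser quantized level — most visibly, the near-white background has dropped to a flat grey.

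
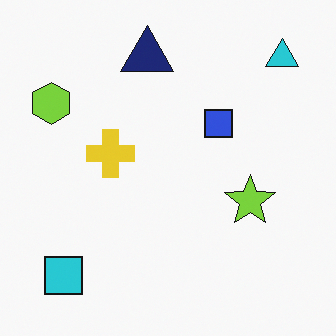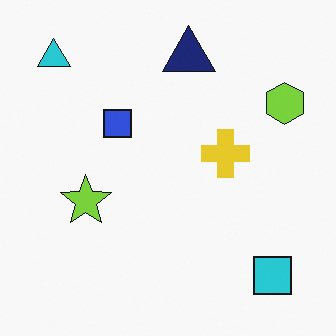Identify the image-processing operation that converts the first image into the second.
This is the original image flipped horizontally (left ↔ right).

The lime hexagon is in the top-left of the first image and the top-right of the second — shapes on opposite sides of the vertical midline have swapped in a mirror flip.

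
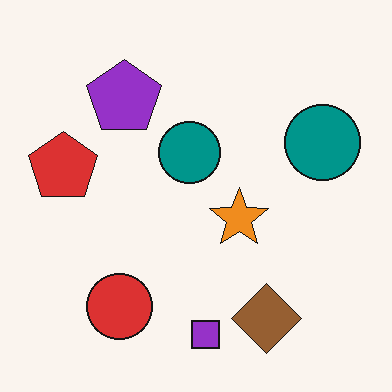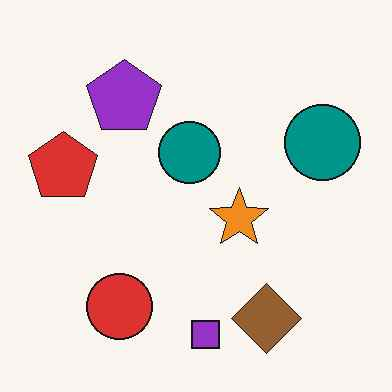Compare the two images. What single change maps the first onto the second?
The second image is the first given moderate JPEG compression.

Blocky 8×8 compression artifacts appear around shape edges and the flat background shows ringing — characteristic JPEG degradation.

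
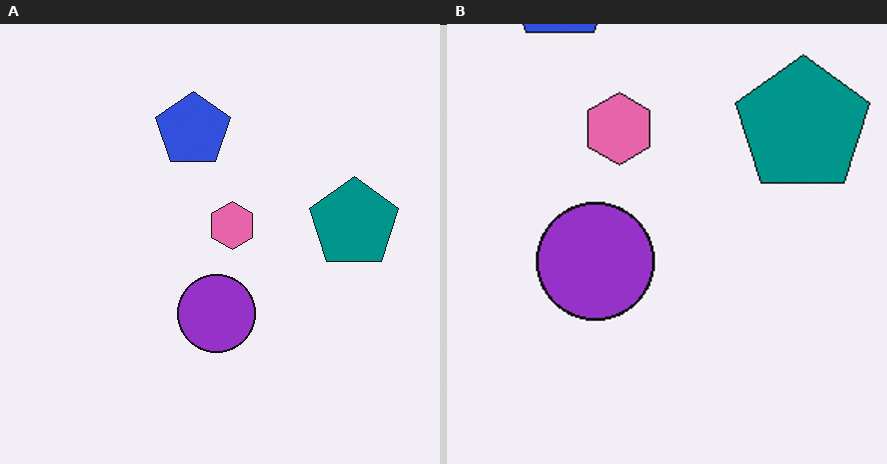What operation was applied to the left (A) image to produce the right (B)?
This is the original image cropped slightly and scaled back up.

The visible shapes are larger and the field of view is narrower; shapes near the original edges may be partly or wholly outside the frame — a crop-and-rescale.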